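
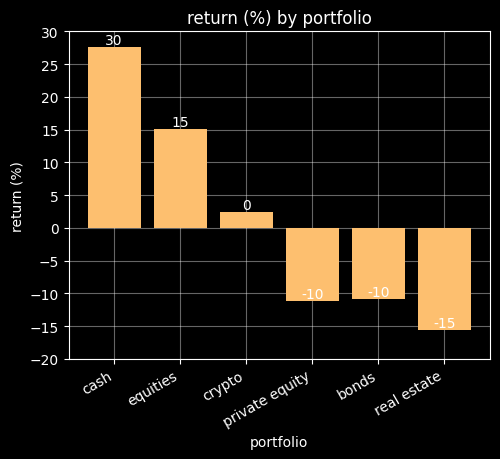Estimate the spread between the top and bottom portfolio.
≈ 45

Max cash ≈ 30, min real estate ≈ -15; range ≈ 45.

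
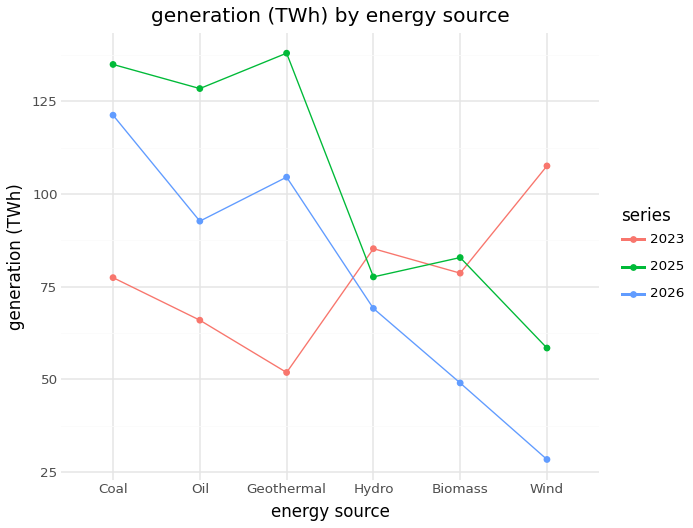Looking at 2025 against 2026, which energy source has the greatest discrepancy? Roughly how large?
Oil: 2025 ≈ 130, 2026 ≈ 90 → gap ≈ 40. Next-largest (Biomass) is only ≈ 30.

Oil, ≈ 40 TWh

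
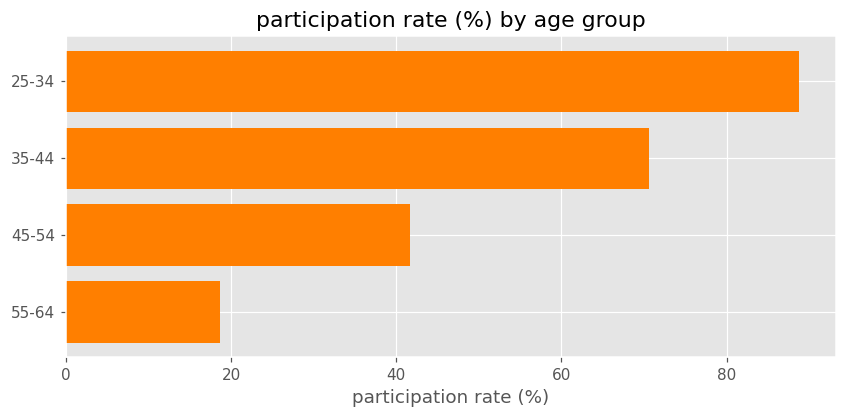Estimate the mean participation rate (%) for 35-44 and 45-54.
≈ 55

(70 + 40) / 2 ≈ 55.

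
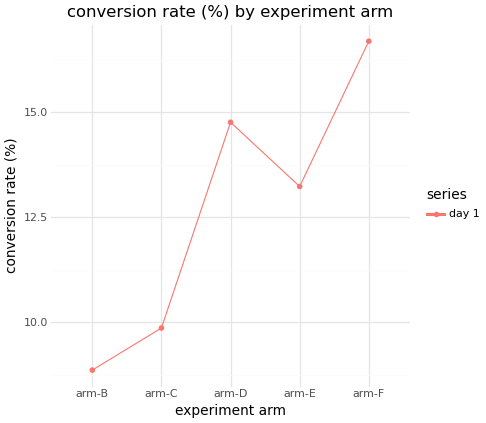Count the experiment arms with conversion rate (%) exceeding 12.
Above 12: arm-D, arm-E, arm-F.

3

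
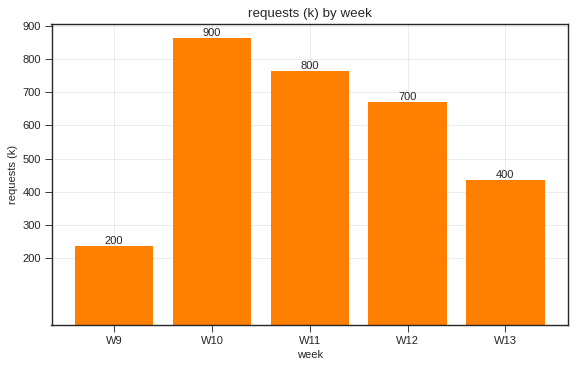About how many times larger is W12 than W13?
W12 ≈ 700, W13 ≈ 400; 700/400 ≈ 1.75.

≈ 1.75×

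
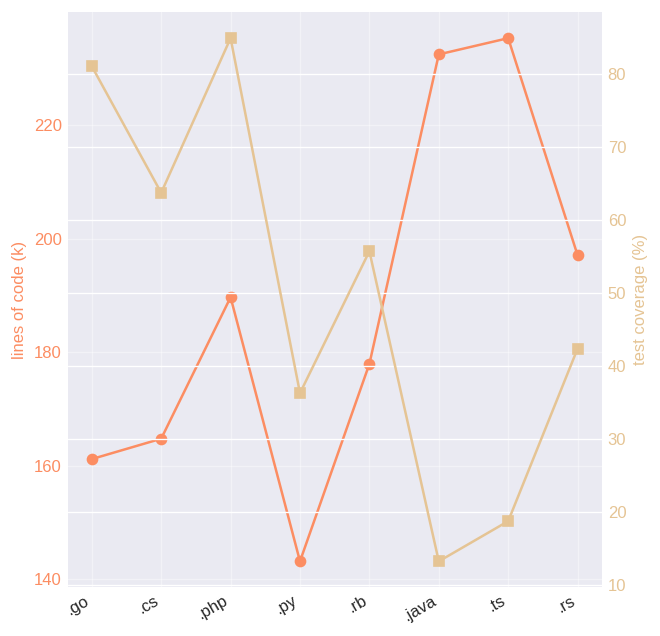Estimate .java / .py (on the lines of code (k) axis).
≈ 1.64×

.java ≈ 230, .py ≈ 140; 230/140 ≈ 1.64.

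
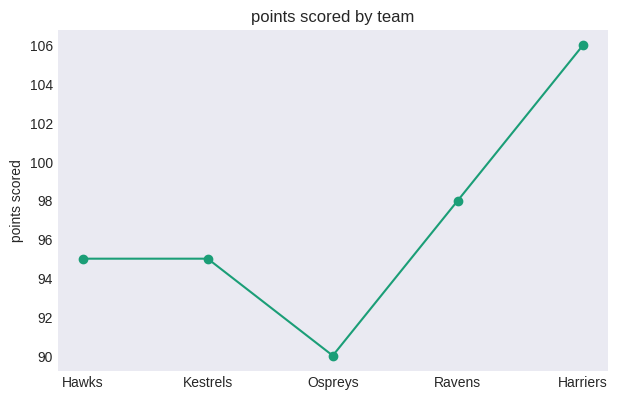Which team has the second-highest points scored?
Top 3: Harriers ≈ 106, Ravens ≈ 98, Kestrels ≈ 96.

Ravens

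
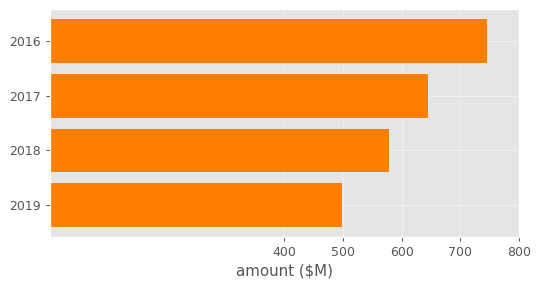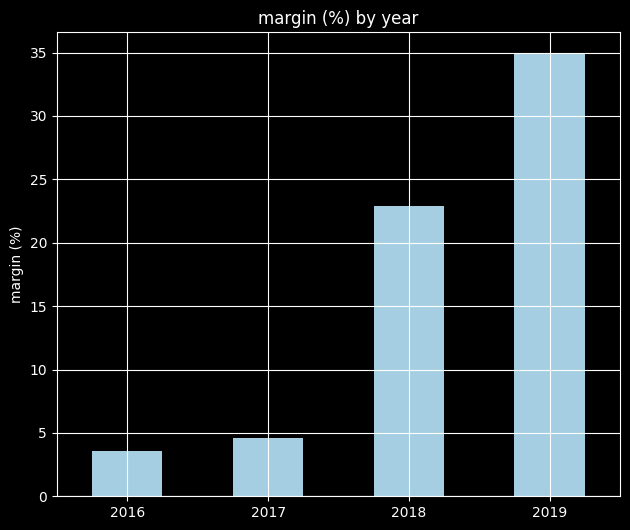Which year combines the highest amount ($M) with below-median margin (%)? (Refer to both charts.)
2016

Chart 2 median margin (%) ≈ 15; below-median years: 2016, 2017. Among those, 2016 has the highest amount ($M) (≈ 700).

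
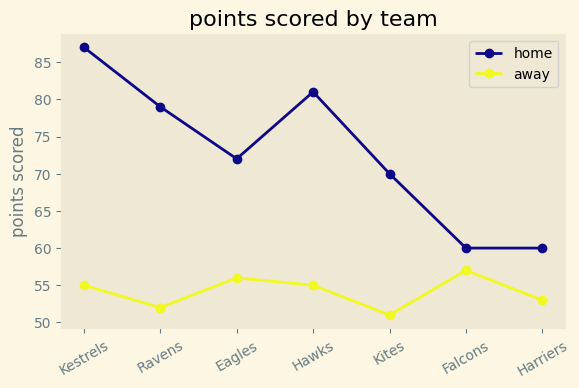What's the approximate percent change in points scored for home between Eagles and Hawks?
Eagles ≈ 70, Hawks ≈ 80; (80 − 70) / 70 ≈ +14.3%.

≈ +14.3%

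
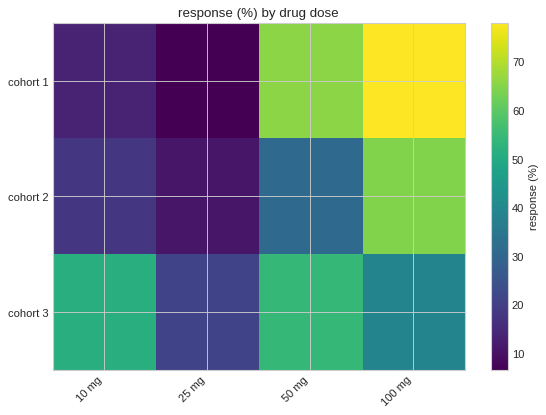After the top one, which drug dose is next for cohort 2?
Top 3 for cohort 2: 100 mg ≈ 60, 50 mg ≈ 30, 10 mg ≈ 20.

50 mg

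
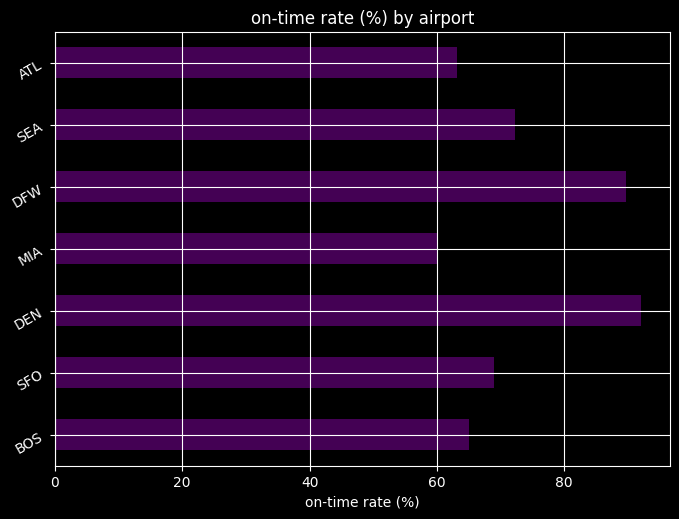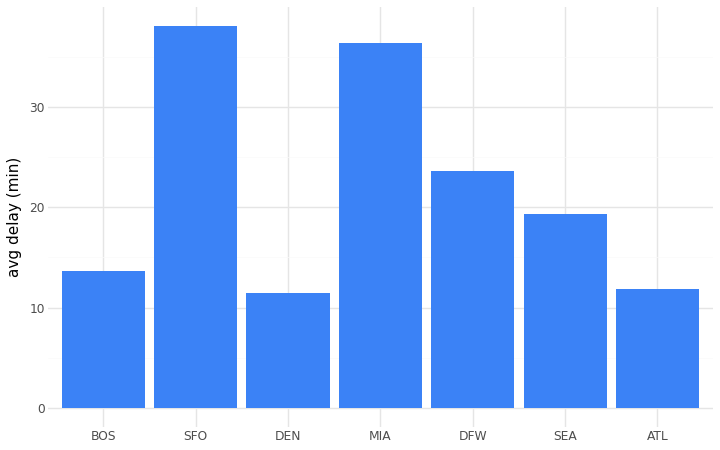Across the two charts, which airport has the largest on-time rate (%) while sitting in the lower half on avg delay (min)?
DEN

Chart 2 median avg delay (min) ≈ 20; below-median airports: BOS, DEN, ATL. Among those, DEN has the highest on-time rate (%) (≈ 90).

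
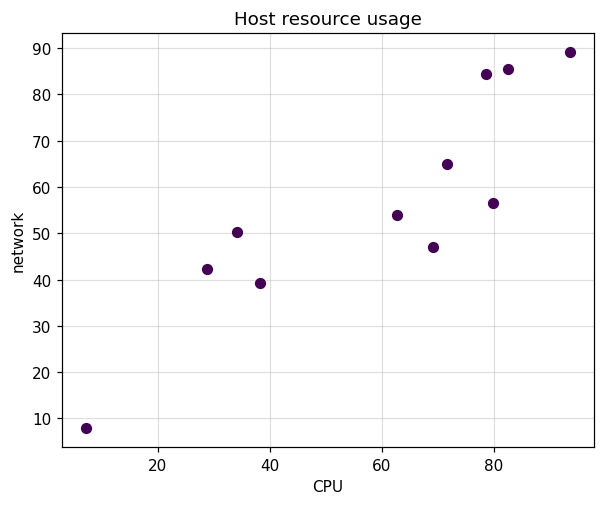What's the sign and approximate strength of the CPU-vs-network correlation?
Points are positively correlated; strong (|r| ≈ 0.9).

positive, strong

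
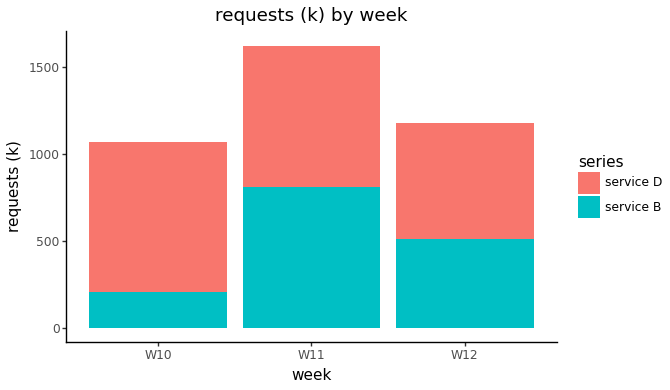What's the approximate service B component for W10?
service B top ≈ 200, bottom ≈ 0; segment ≈ 200.

≈ 200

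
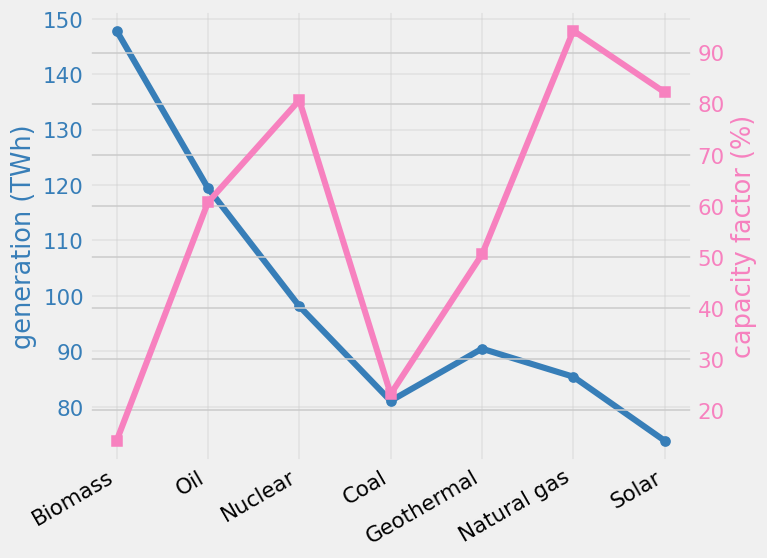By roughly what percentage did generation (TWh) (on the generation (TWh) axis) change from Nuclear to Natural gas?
Nuclear ≈ 100, Natural gas ≈ 90; (90 − 100) / 100 ≈ -10%.

≈ -10%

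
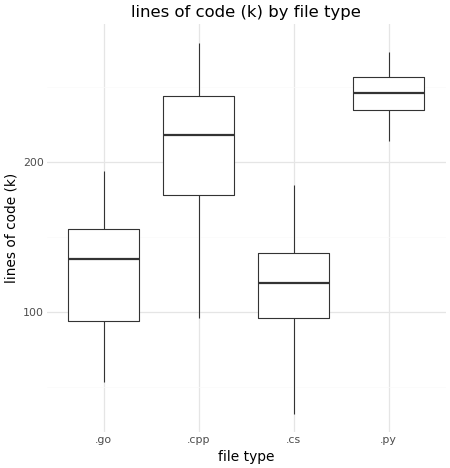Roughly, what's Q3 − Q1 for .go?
≈ 60

Q3 ≈ 160, Q1 ≈ 100; IQR ≈ 60.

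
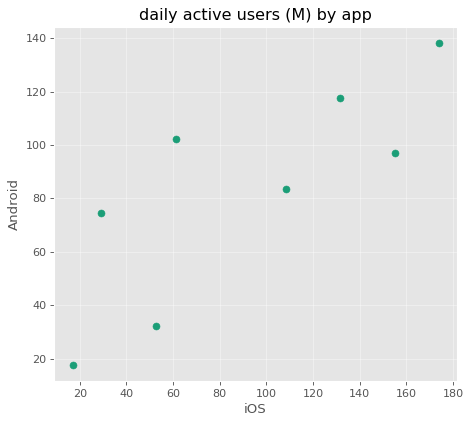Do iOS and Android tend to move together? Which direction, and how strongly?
Points are positively correlated; strong (|r| ≈ 0.8).

positive, strong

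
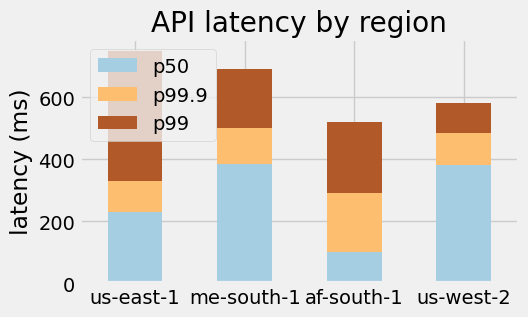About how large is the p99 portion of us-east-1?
p99 top ≈ 800, bottom ≈ 300; segment ≈ 500.

≈ 500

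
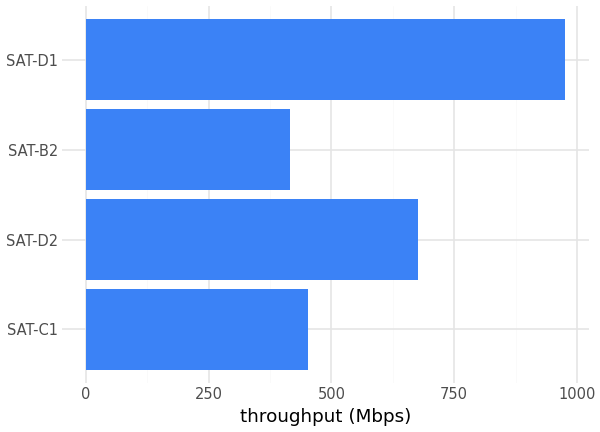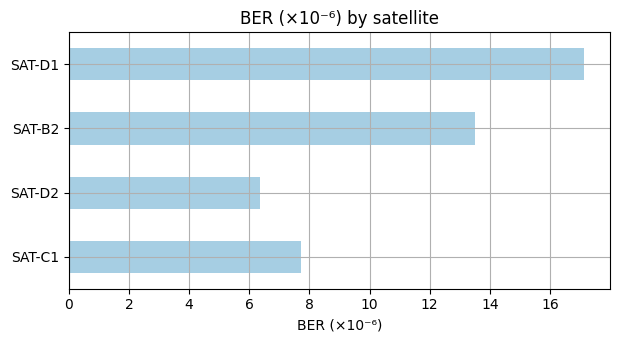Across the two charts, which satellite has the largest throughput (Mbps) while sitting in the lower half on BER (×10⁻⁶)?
SAT-D2

Chart 2 median BER (×10⁻⁶) ≈ 10; below-median satellites: SAT-C1, SAT-D2. Among those, SAT-D2 has the highest throughput (Mbps) (≈ 700).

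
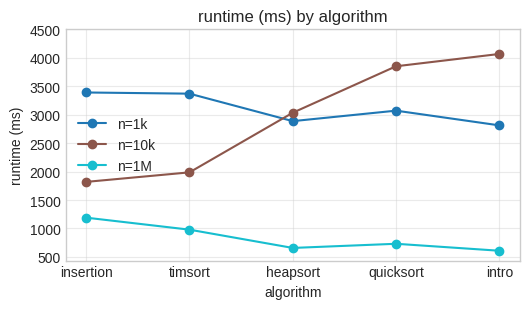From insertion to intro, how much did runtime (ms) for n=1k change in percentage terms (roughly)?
≈ -14.3%

insertion ≈ 3500, intro ≈ 3000; (3000 − 3500) / 3500 ≈ -14.3%.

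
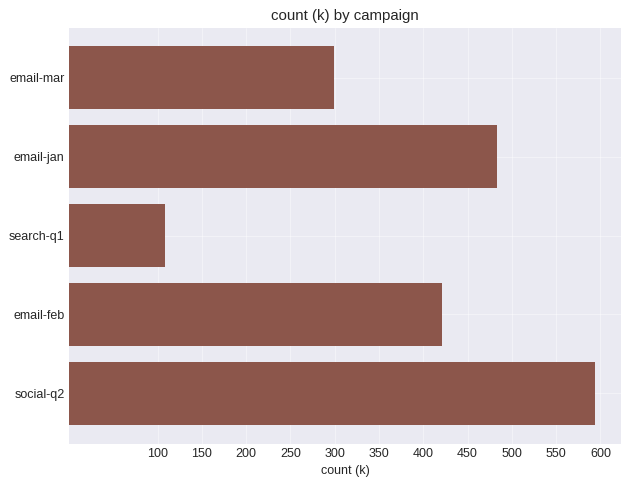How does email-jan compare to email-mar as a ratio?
≈ 1.67×

email-jan ≈ 500, email-mar ≈ 300; 500/300 ≈ 1.67.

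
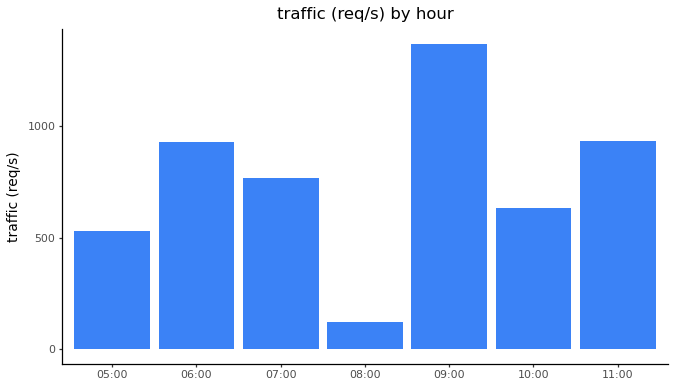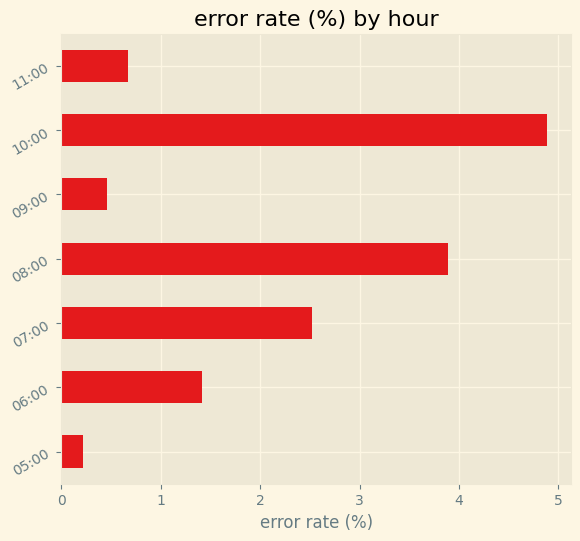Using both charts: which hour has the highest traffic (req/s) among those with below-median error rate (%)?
09:00

Chart 2 median error rate (%) ≈ 1.5; below-median hours: 05:00, 09:00, 11:00. Among those, 09:00 has the highest traffic (req/s) (≈ 1400).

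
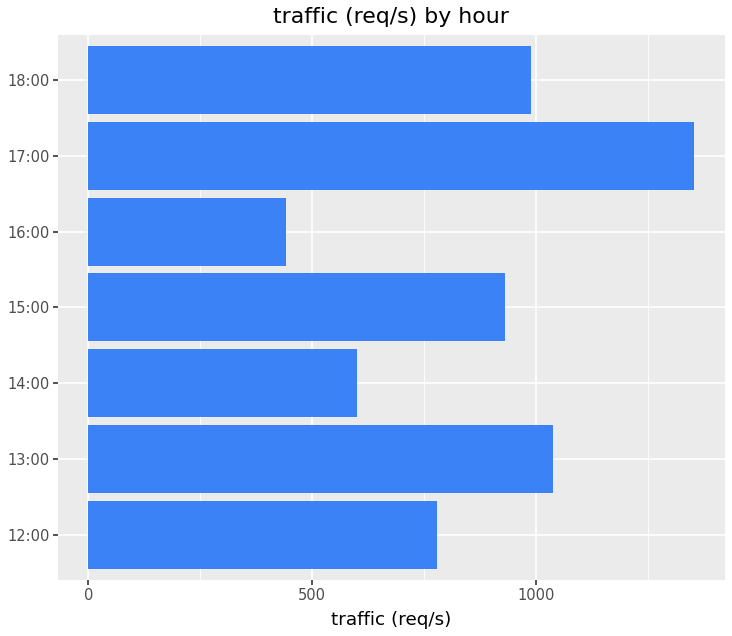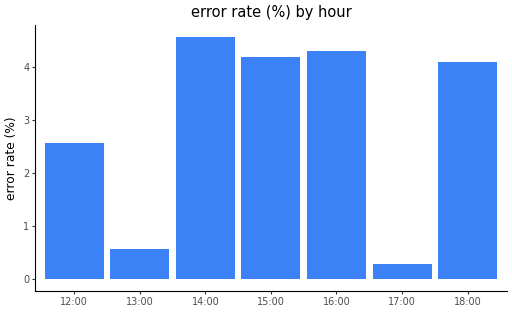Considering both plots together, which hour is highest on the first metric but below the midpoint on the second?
17:00

Chart 2 median error rate (%) ≈ 4; below-median hours: 12:00, 13:00, 17:00. Among those, 17:00 has the highest traffic (req/s) (≈ 1400).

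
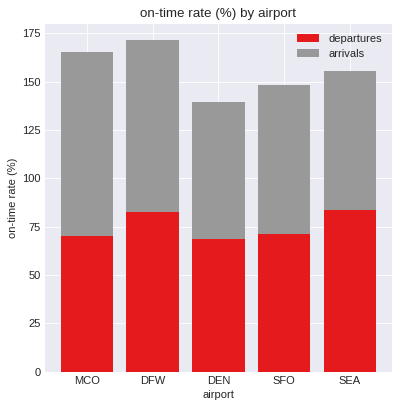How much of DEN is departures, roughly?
≈ 60

departures top ≈ 60, bottom ≈ 0; segment ≈ 60.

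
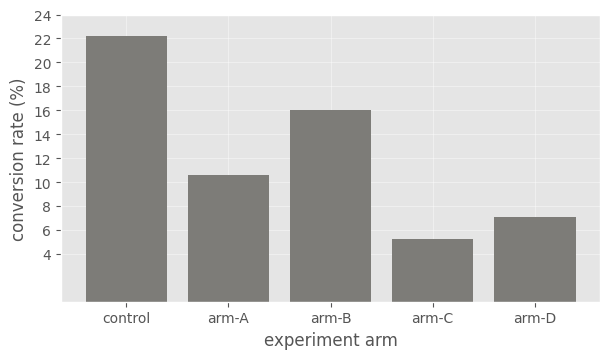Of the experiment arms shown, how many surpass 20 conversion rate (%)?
Above 20: control.

1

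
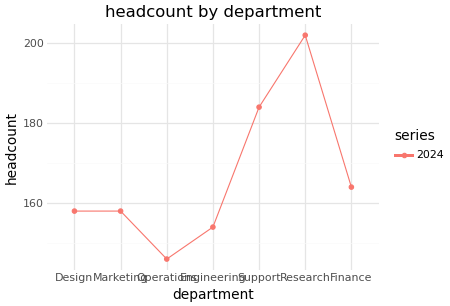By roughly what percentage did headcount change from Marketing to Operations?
≈ -9.4%

Marketing ≈ 160, Operations ≈ 145; (145 − 160) / 160 ≈ -9.4%.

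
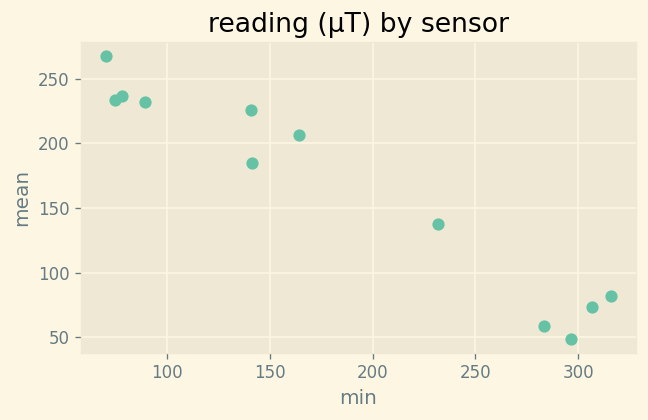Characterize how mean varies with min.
Points are negatively correlated; strong (|r| ≈ 1.0).

negative, strong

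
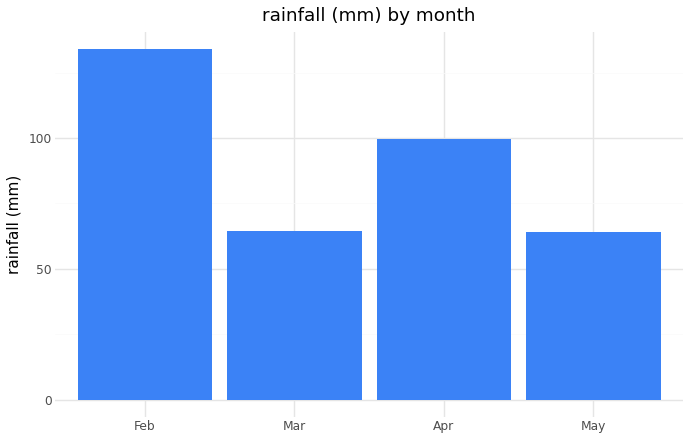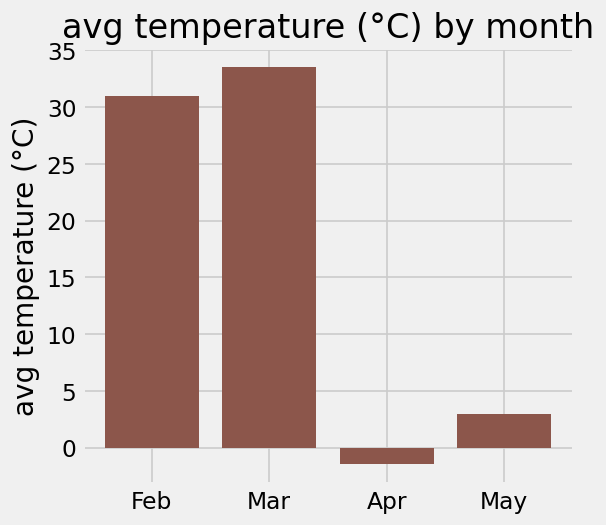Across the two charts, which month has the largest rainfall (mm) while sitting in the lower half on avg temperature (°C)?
Chart 2 median avg temperature (°C) ≈ 15; below-median months: Apr, May. Among those, Apr has the highest rainfall (mm) (≈ 100).

Apr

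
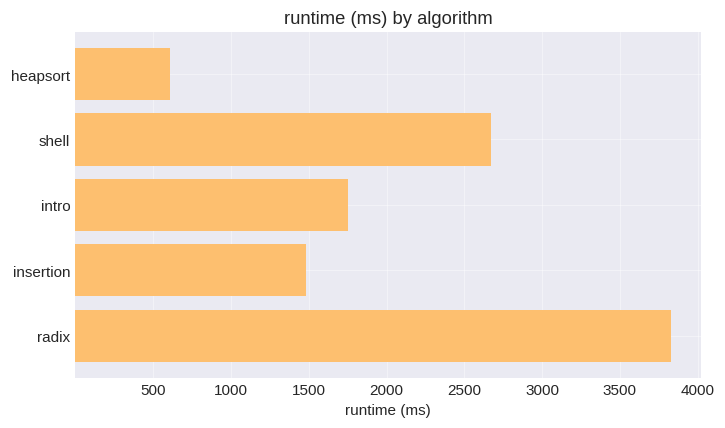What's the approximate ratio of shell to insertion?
shell ≈ 2500, insertion ≈ 1500; 2500/1500 ≈ 1.67.

≈ 1.67×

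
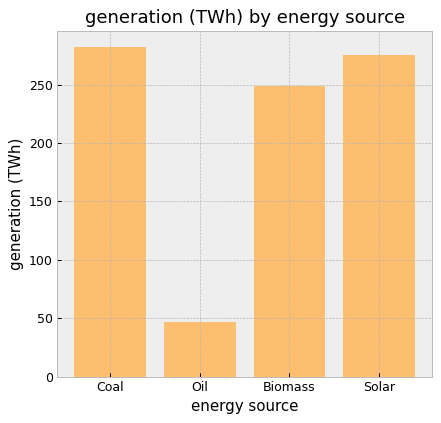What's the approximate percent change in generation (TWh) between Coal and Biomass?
Coal ≈ 275, Biomass ≈ 250; (250 − 275) / 275 ≈ -9.1%.

≈ -9.1%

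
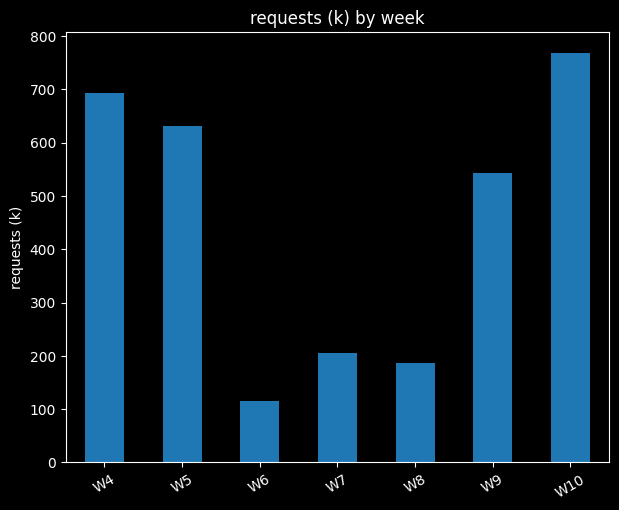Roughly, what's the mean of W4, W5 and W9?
≈ 600

(700 + 600 + 500) / 3 ≈ 600.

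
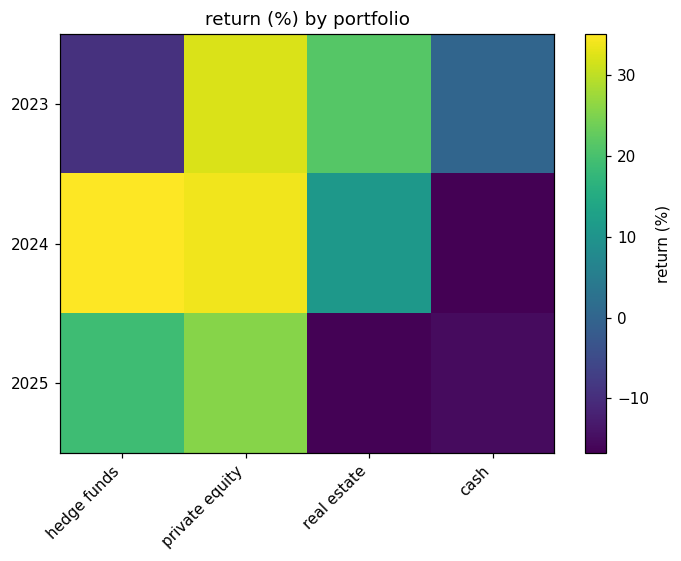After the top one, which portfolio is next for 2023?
real estate

Top 3 for 2023: private equity ≈ 30, real estate ≈ 20, cash ≈ 0.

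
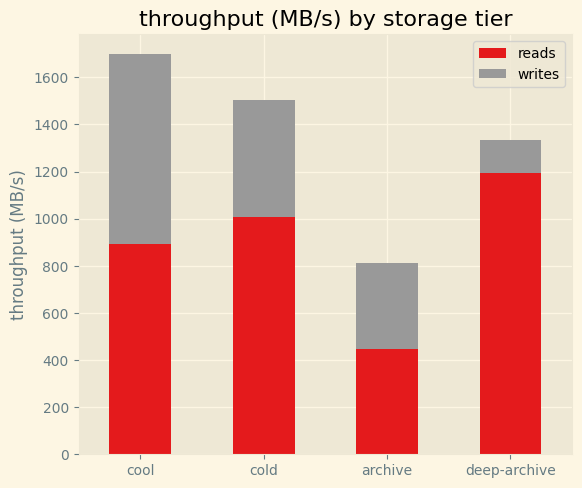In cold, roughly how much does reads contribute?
≈ 1000

reads top ≈ 1000, bottom ≈ 0; segment ≈ 1000.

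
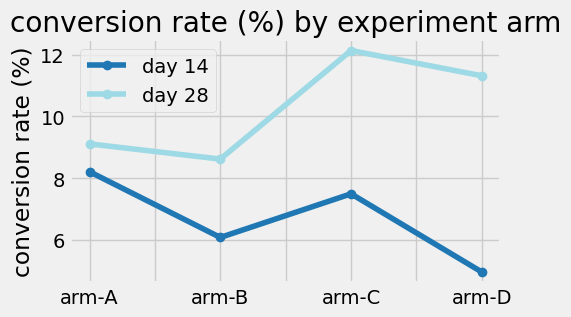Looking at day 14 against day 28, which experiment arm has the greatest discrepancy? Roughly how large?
arm-D: day 14 ≈ 5, day 28 ≈ 11 → gap ≈ 6. Next-largest (arm-C) is only ≈ 5.

arm-D, ≈ 6 %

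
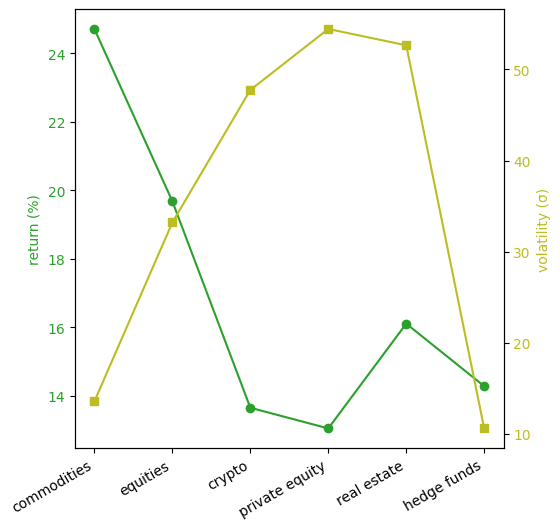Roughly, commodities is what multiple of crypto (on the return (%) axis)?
commodities ≈ 25, crypto ≈ 14; 25/14 ≈ 1.79.

≈ 1.79×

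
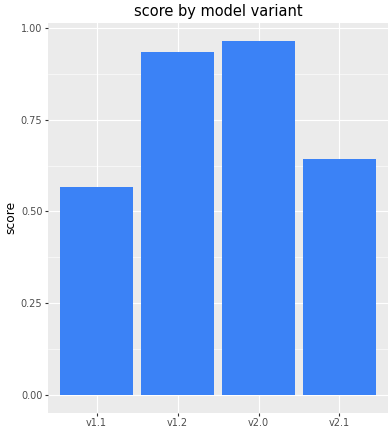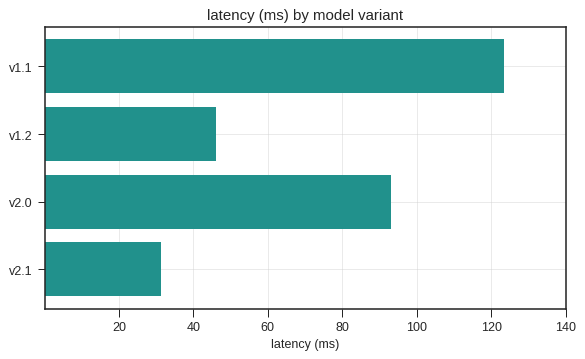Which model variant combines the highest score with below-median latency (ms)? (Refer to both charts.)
v1.2

Chart 2 median latency (ms) ≈ 60; below-median model variants: v1.2, v2.1. Among those, v1.2 has the highest score (≈ 0.9).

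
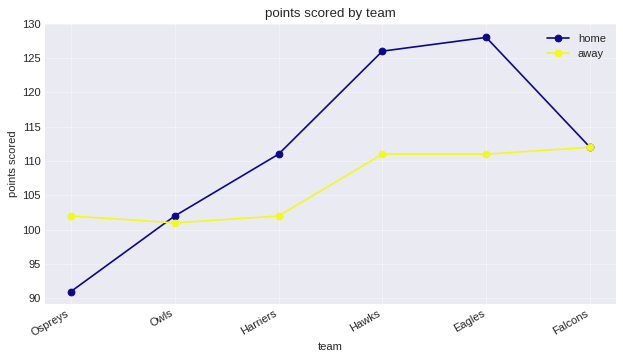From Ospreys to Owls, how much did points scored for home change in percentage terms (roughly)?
≈ +11.1%

Ospreys ≈ 90, Owls ≈ 100; (100 − 90) / 90 ≈ +11.1%.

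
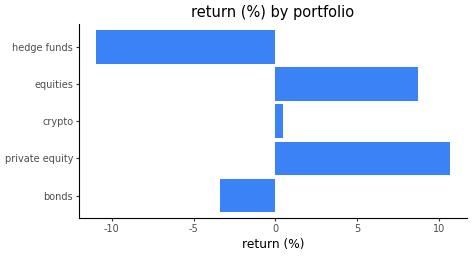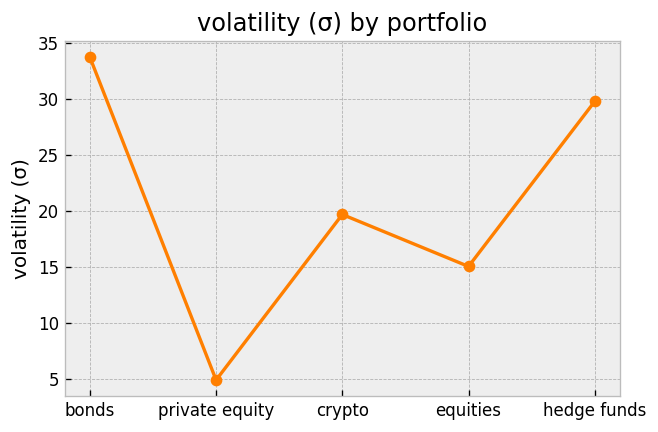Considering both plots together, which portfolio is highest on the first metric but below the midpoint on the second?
Chart 2 median volatility (σ) ≈ 20; below-median portfolios: private equity, equities. Among those, private equity has the highest return (%) (≈ 11).

private equity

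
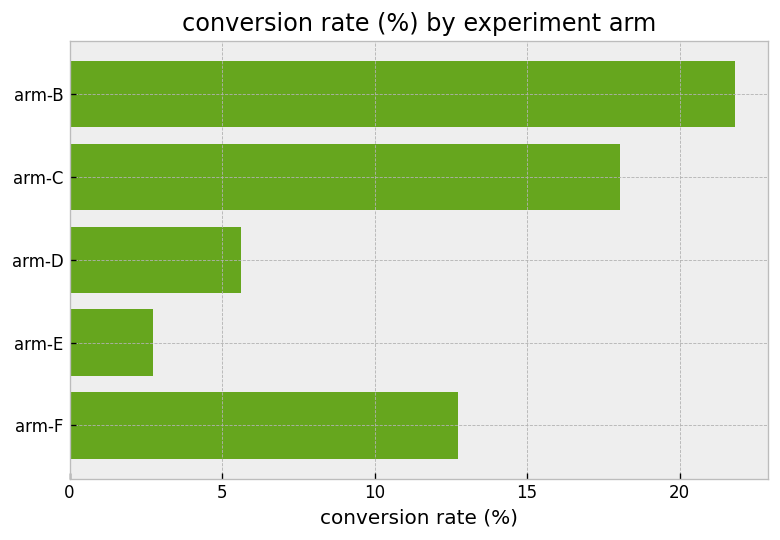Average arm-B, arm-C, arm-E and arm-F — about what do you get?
(22 + 18 + 2 + 12) / 4 ≈ 14.

≈ 14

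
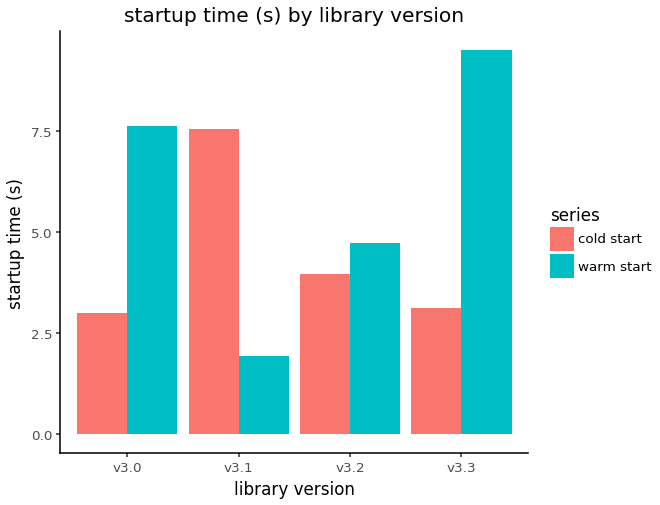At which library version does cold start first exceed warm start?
v3.1

v3.0: cold start ≈ 3 vs warm start ≈ 8 (not yet); v3.1: cold start ≈ 8 vs warm start ≈ 2 (first crossover).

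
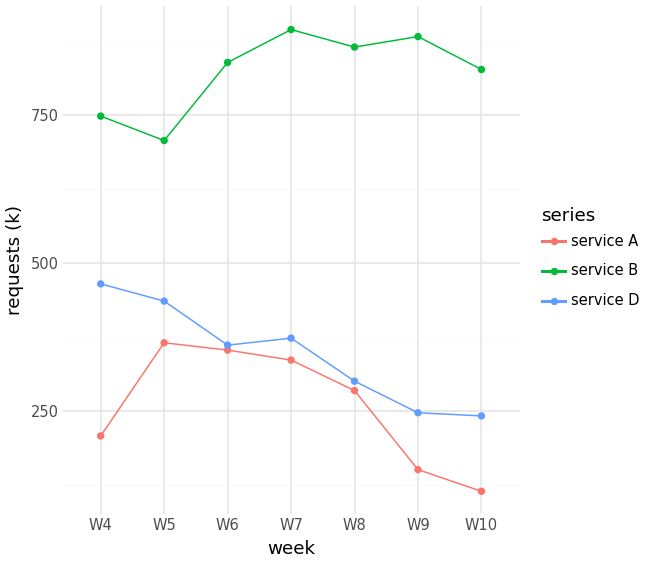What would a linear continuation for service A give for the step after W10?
≈ 0

Last three: 300, 200, 100 → slope ≈ -100/step → next ≈ 0.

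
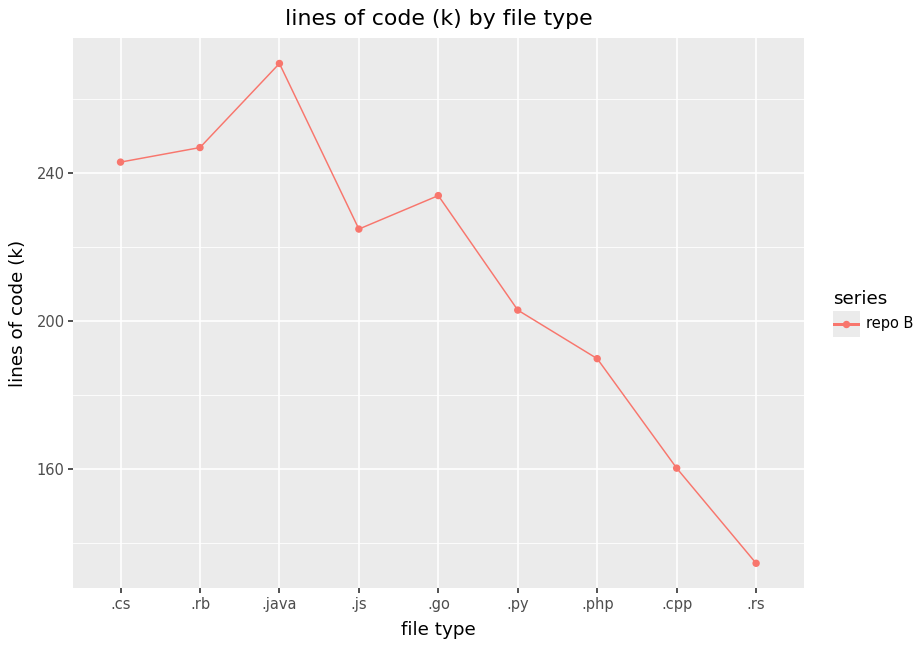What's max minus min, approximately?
≈ 120

Max .java ≈ 260, min .rs ≈ 140; range ≈ 120.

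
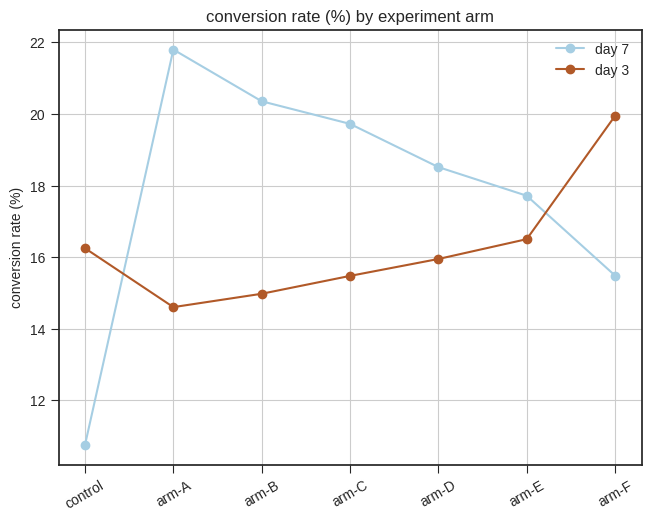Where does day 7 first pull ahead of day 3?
arm-A

control: day 7 ≈ 11 vs day 3 ≈ 16 (not yet); arm-A: day 7 ≈ 22 vs day 3 ≈ 15 (first crossover).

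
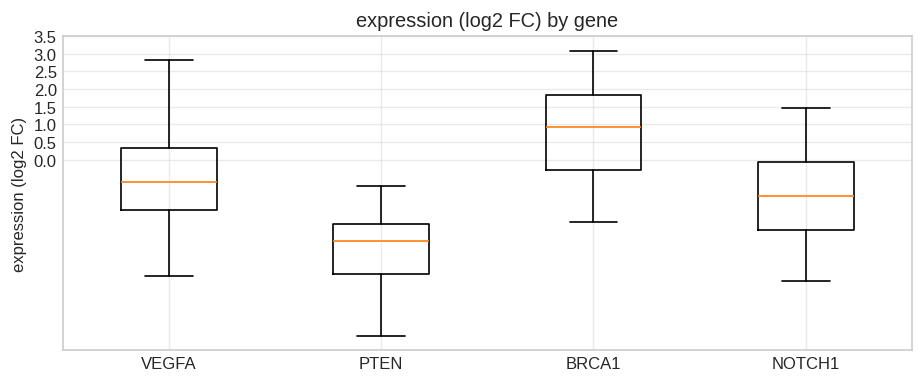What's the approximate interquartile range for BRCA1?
≈ 2.5

Q3 ≈ 2.0, Q1 ≈ -0.5; IQR ≈ 2.5.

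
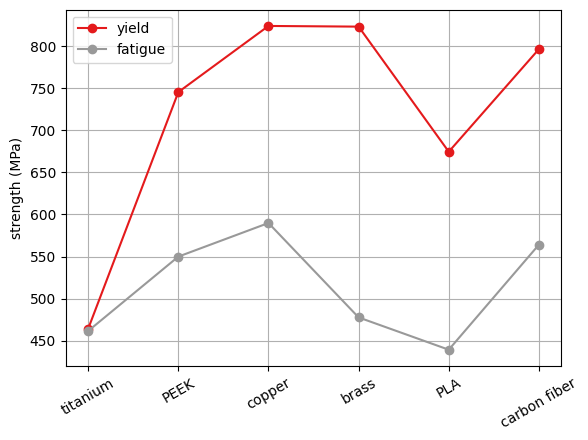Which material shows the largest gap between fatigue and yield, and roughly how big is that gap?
brass: fatigue ≈ 500, yield ≈ 800 → gap ≈ 300. Next-largest (PLA) is only ≈ 200.

brass, ≈ 300 MPa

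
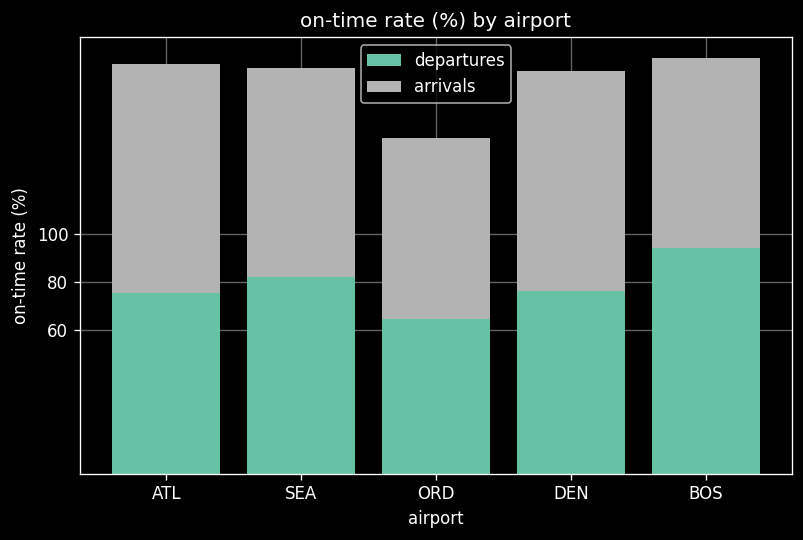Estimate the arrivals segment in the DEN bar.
≈ 80

arrivals top ≈ 160, bottom ≈ 80; segment ≈ 80.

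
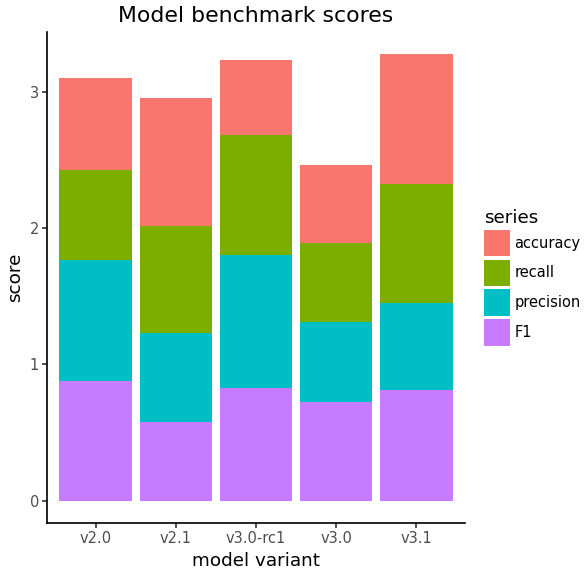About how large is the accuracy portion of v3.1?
accuracy top ≈ 3.5, bottom ≈ 2.5; segment ≈ 1.0.

≈ 1.0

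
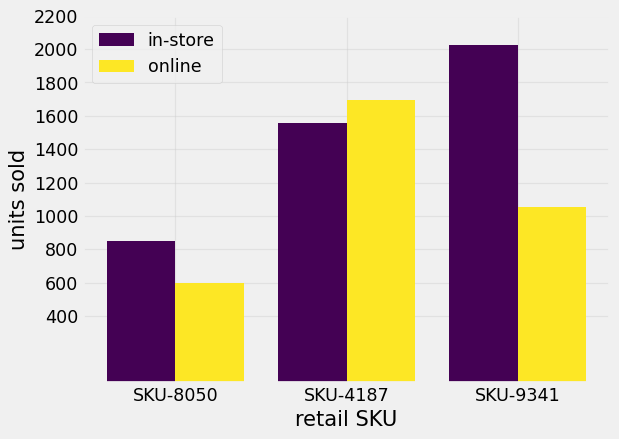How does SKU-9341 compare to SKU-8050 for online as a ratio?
SKU-9341 ≈ 1000, SKU-8050 ≈ 600; 1000/600 ≈ 1.67.

≈ 1.67×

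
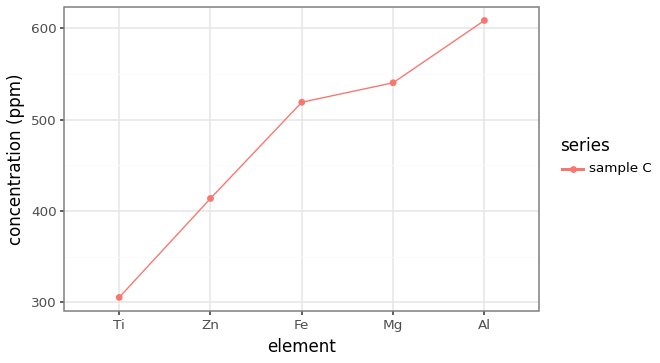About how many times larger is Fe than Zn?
≈ 1.25×

Fe ≈ 500, Zn ≈ 400; 500/400 ≈ 1.25.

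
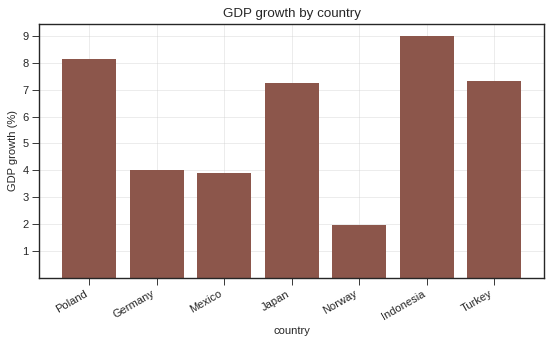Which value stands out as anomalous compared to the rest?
Norway ≈ 2; the rest sit between ≈ 4 and ≈ 9.

Norway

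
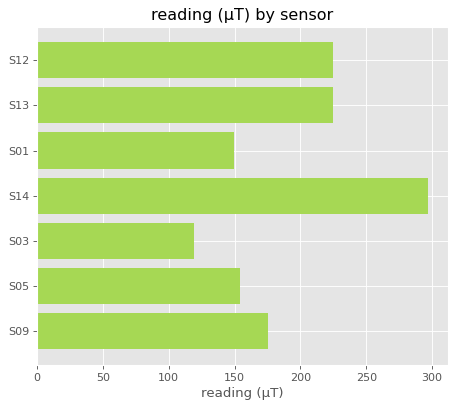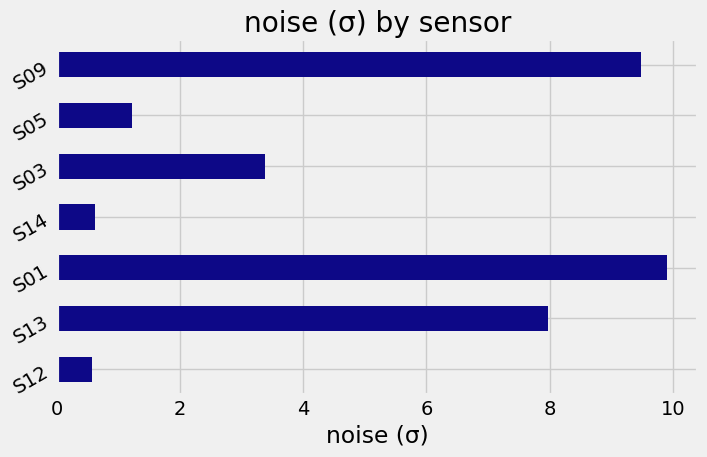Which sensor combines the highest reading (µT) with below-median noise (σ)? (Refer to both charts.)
Chart 2 median noise (σ) ≈ 3; below-median sensors: S12, S14, S05. Among those, S14 has the highest reading (µT) (≈ 300).

S14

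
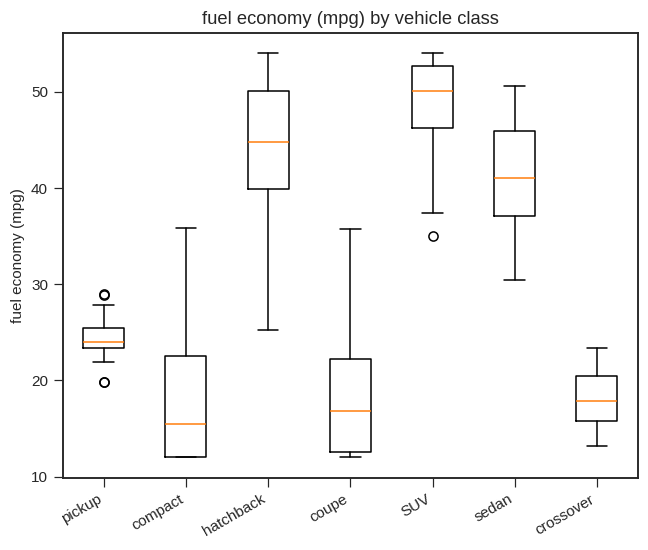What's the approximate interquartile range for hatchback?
Q3 ≈ 50, Q1 ≈ 40; IQR ≈ 10.

≈ 10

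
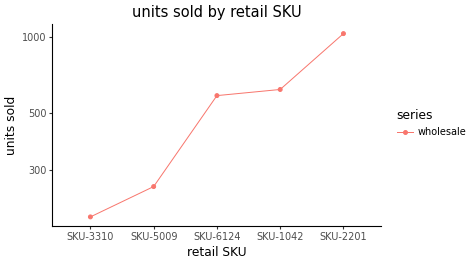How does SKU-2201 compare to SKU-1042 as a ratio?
≈ 1.67×

SKU-2201 ≈ 1000, SKU-1042 ≈ 600; 1000/600 ≈ 1.67.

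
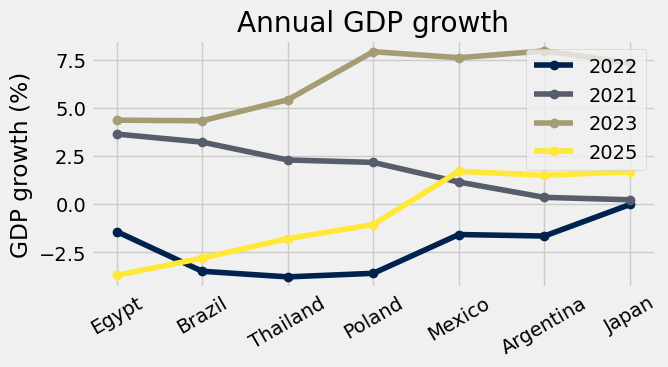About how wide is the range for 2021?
Max Egypt ≈ 4, min Japan ≈ 0; range ≈ 4.

≈ 4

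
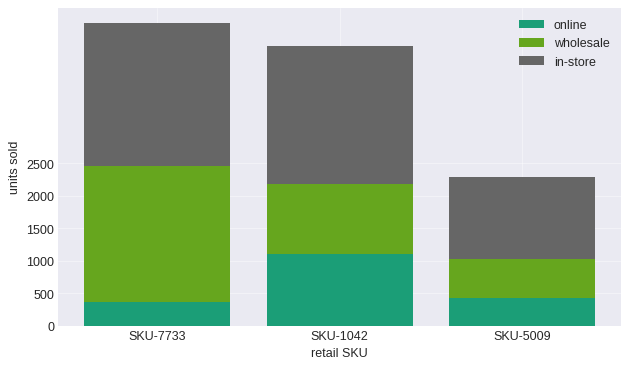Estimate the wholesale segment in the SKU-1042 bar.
≈ 1000

wholesale top ≈ 2000, bottom ≈ 1000; segment ≈ 1000.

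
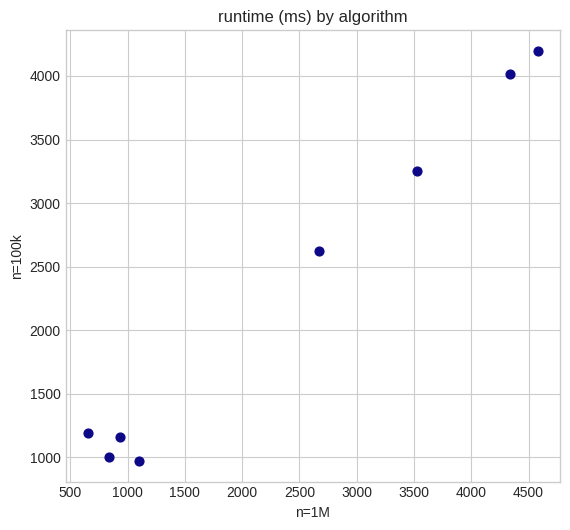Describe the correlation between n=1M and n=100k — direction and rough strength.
positive, strong

Points are positively correlated; strong (|r| ≈ 1.0).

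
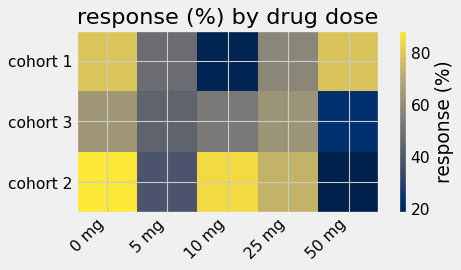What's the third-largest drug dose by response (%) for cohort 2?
25 mg

Top 4 for cohort 2: 0 mg ≈ 90, 10 mg ≈ 80, 25 mg ≈ 70, 5 mg ≈ 40.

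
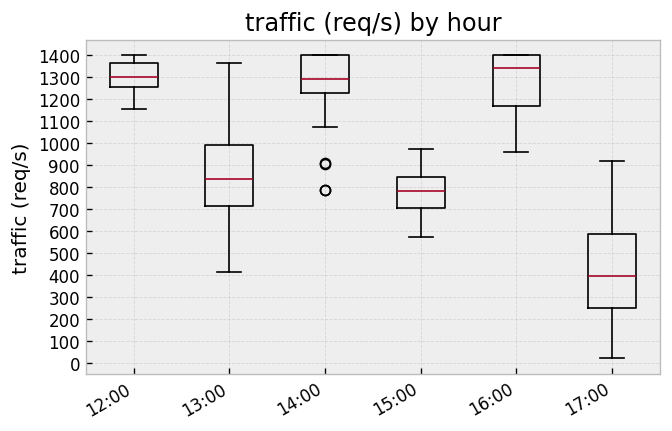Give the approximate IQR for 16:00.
Q3 ≈ 1400, Q1 ≈ 1200; IQR ≈ 200.

≈ 200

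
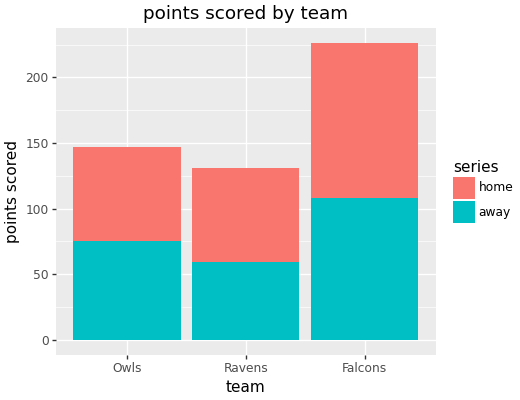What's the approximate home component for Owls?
home top ≈ 140, bottom ≈ 80; segment ≈ 60.

≈ 60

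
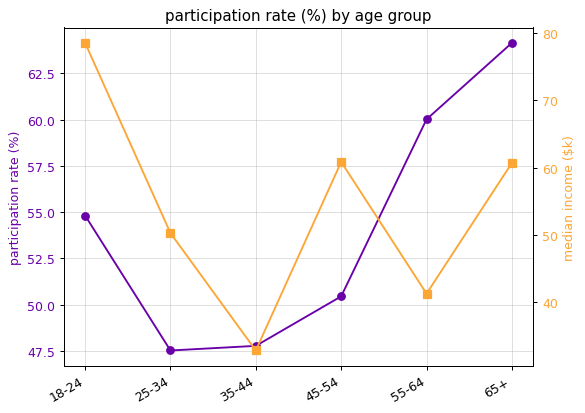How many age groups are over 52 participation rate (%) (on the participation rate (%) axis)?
3

Above 52: 18-24, 55-64, 65+.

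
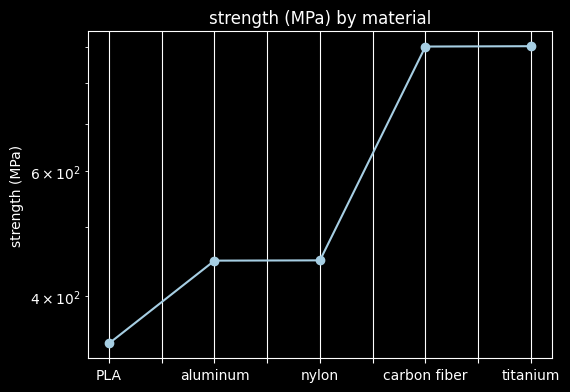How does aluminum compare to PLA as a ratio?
≈ 1.29×

aluminum ≈ 450, PLA ≈ 350; 450/350 ≈ 1.29.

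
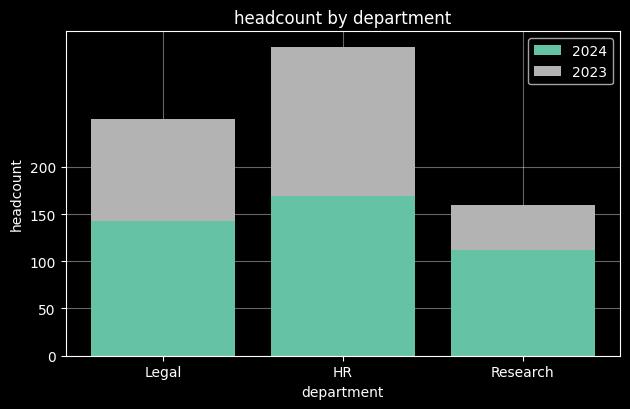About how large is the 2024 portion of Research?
≈ 100

2024 top ≈ 100, bottom ≈ 0; segment ≈ 100.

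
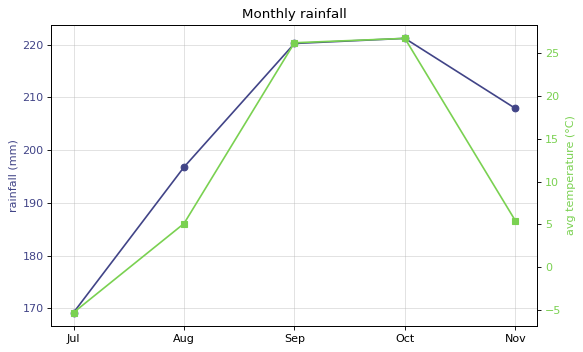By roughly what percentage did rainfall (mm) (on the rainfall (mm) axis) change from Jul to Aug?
≈ +14.7%

Jul ≈ 170, Aug ≈ 195; (195 − 170) / 170 ≈ +14.7%.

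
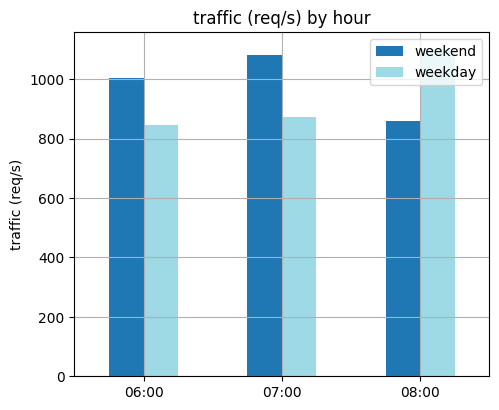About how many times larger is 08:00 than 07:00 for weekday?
08:00 ≈ 1100, 07:00 ≈ 900; 1100/900 ≈ 1.22.

≈ 1.22×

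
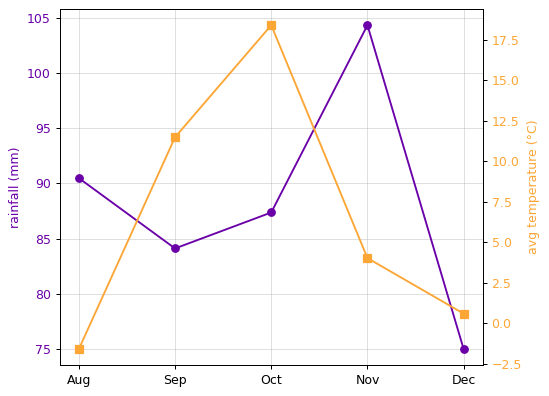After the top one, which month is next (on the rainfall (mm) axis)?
Aug

Top 3 (on the rainfall (mm) axis): Nov ≈ 105, Aug ≈ 90, Oct ≈ 85.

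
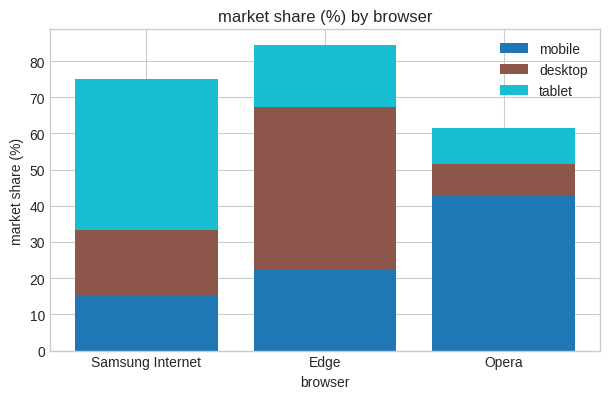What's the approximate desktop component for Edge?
≈ 50

desktop top ≈ 70, bottom ≈ 20; segment ≈ 50.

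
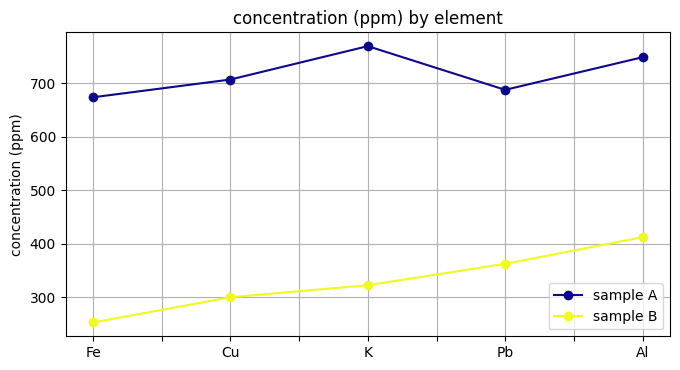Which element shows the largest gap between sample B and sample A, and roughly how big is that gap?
K, ≈ 450 ppm

K: sample B ≈ 300, sample A ≈ 750 → gap ≈ 450. Next-largest (Fe) is only ≈ 400.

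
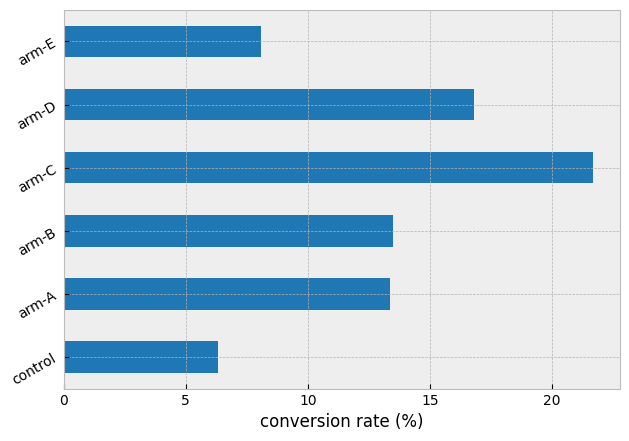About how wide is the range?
Max arm-C ≈ 22, min control ≈ 6; range ≈ 16.

≈ 16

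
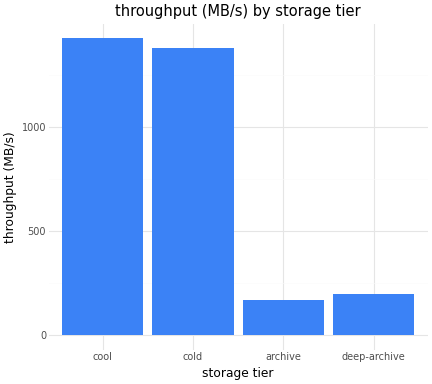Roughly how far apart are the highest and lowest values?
Max cool ≈ 1400, min archive ≈ 200; range ≈ 1200.

≈ 1200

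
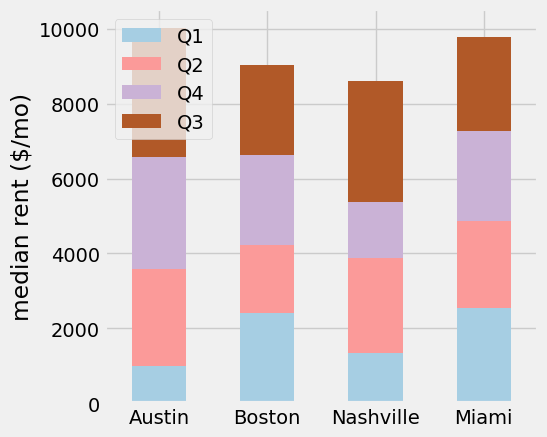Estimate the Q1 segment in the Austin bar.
Q1 top ≈ 1000, bottom ≈ 0; segment ≈ 1000.

≈ 1000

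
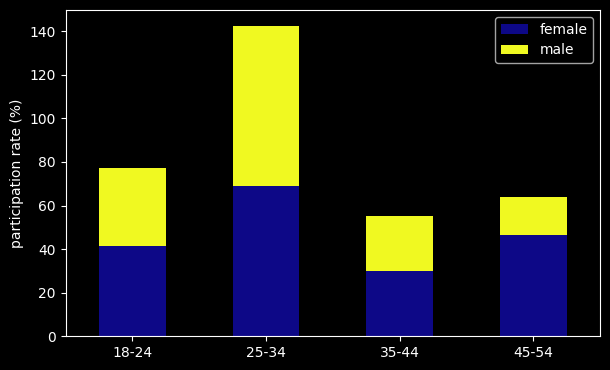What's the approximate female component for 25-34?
≈ 60

female top ≈ 60, bottom ≈ 0; segment ≈ 60.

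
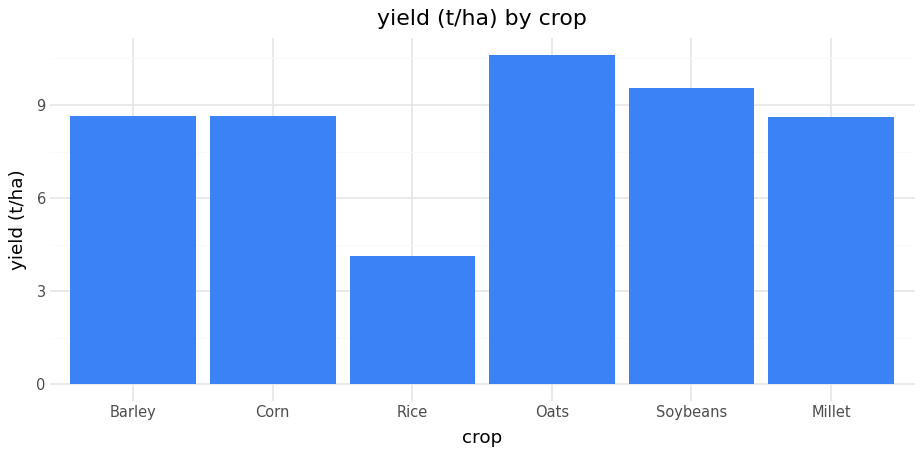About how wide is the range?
Max Oats ≈ 11, min Rice ≈ 4; range ≈ 7.

≈ 7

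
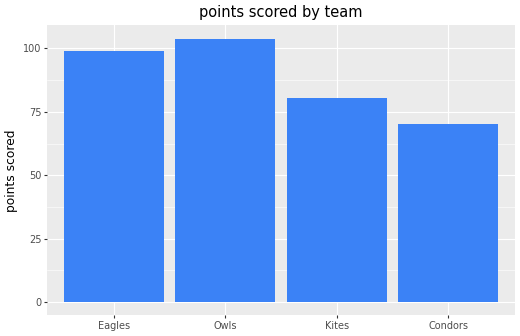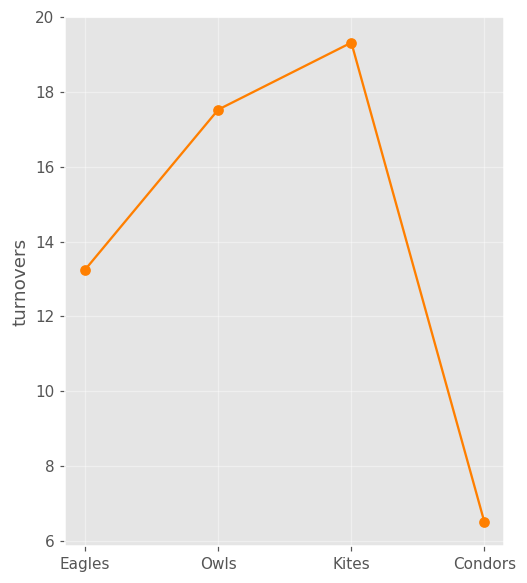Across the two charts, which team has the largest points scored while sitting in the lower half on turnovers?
Chart 2 median turnovers ≈ 16; below-median teams: Eagles, Condors. Among those, Eagles has the highest points scored (≈ 100).

Eagles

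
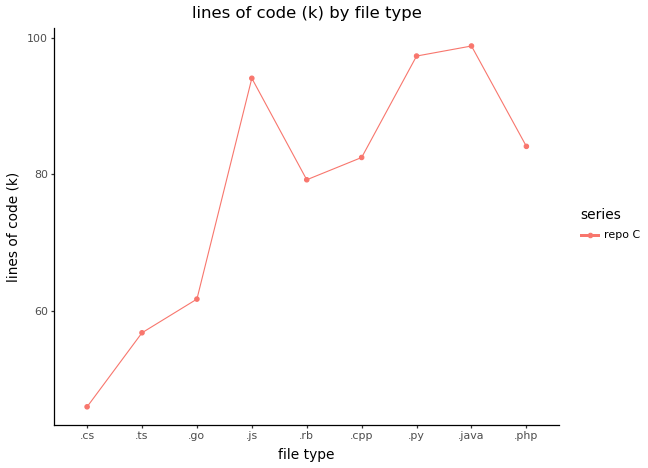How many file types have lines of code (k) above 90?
Above 90: .js, .py, .java.

3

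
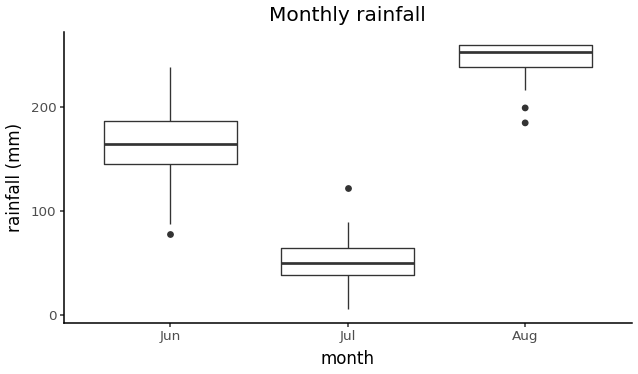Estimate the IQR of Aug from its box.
≈ 20

Q3 ≈ 260, Q1 ≈ 240; IQR ≈ 20.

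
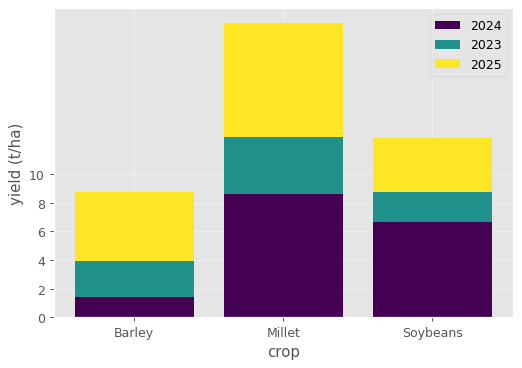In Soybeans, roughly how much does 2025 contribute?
≈ 4

2025 top ≈ 12, bottom ≈ 8; segment ≈ 4.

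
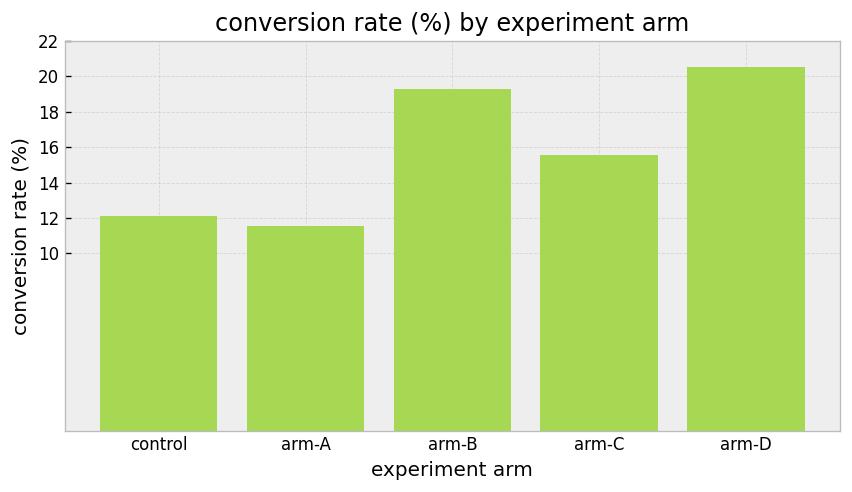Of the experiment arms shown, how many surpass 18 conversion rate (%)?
Above 18: arm-B, arm-D.

2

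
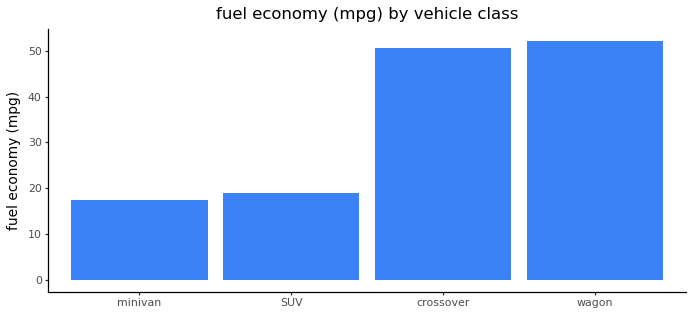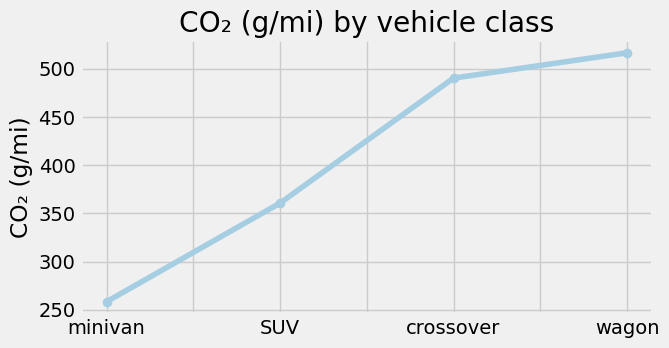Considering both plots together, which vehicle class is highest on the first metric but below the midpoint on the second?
Chart 2 median CO₂ (g/mi) ≈ 450; below-median vehicle classes: minivan, SUV. Among those, SUV has the highest fuel economy (mpg) (≈ 20).

SUV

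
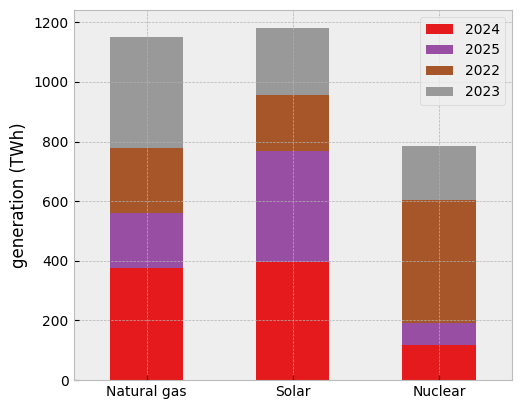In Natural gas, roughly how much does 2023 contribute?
≈ 300

2023 top ≈ 1100, bottom ≈ 800; segment ≈ 300.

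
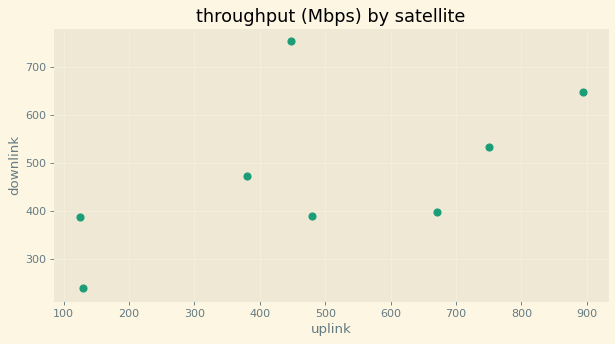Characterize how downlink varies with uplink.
positive, moderate

Points are positively correlated; moderate (|r| ≈ 0.6).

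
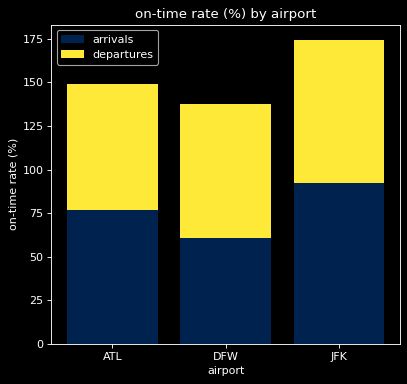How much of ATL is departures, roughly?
≈ 60

departures top ≈ 140, bottom ≈ 80; segment ≈ 60.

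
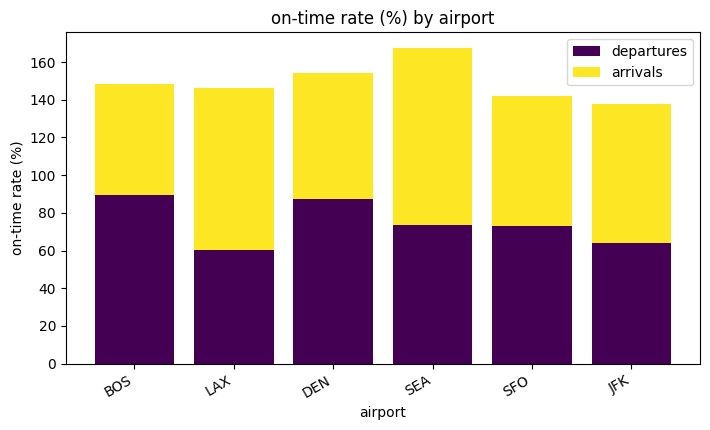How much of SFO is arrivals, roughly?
≈ 60

arrivals top ≈ 140, bottom ≈ 80; segment ≈ 60.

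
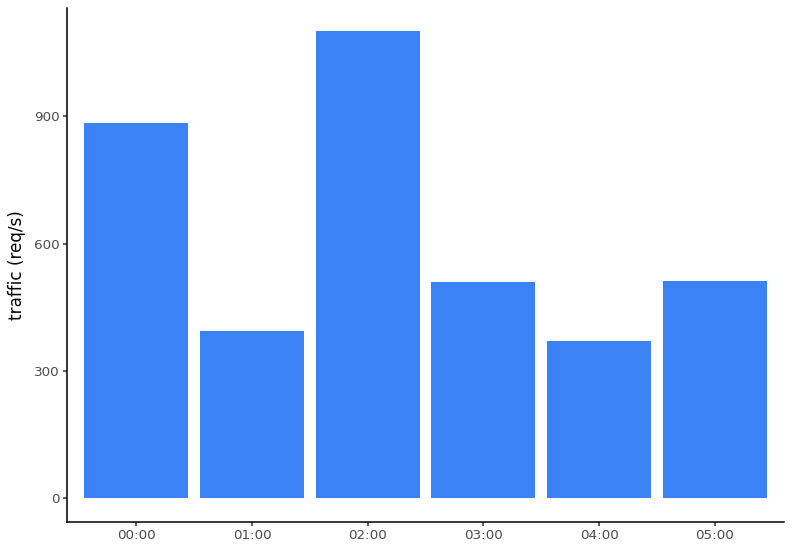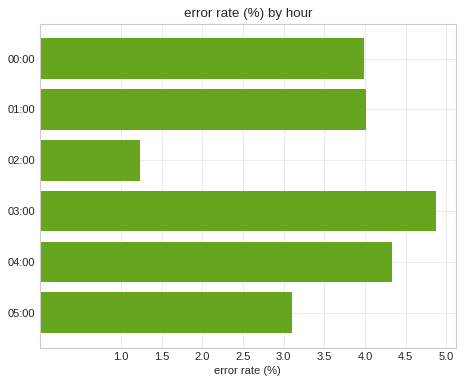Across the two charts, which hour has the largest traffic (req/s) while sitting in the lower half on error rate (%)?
Chart 2 median error rate (%) ≈ 4; below-median hours: 00:00, 02:00, 05:00. Among those, 02:00 has the highest traffic (req/s) (≈ 1200).

02:00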